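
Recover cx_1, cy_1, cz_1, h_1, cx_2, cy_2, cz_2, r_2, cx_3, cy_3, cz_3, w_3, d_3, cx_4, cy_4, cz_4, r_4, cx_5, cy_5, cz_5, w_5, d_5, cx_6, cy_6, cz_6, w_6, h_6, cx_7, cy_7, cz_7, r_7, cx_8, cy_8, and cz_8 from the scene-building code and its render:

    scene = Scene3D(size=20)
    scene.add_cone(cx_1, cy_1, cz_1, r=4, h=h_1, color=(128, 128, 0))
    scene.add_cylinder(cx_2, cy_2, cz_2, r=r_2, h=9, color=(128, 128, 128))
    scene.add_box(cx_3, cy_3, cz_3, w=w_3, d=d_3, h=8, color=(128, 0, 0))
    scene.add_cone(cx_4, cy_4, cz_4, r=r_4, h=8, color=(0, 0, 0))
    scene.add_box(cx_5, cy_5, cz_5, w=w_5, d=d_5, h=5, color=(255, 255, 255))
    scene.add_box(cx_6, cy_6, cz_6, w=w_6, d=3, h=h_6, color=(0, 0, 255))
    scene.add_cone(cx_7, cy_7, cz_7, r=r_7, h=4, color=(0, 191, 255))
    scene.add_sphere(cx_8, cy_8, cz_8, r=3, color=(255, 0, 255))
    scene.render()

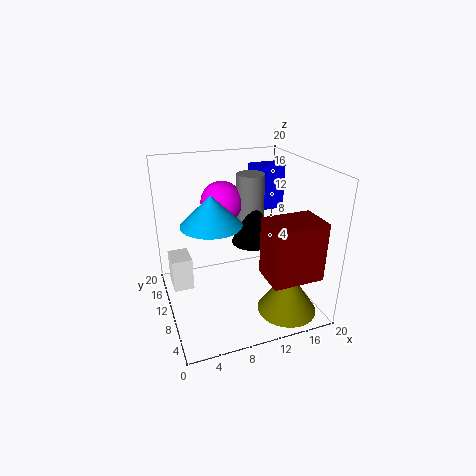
cx_1 = 15; cy_1 = 4; cz_1 = 1; h_1 = 6; cx_2 = 13; cy_2 = 13; cz_2 = 9; r_2 = 2; cx_3 = 12; cy_3 = 2; cz_3 = 6; w_3 = 7; d_3 = 5; cx_4 = 13; cy_4 = 12; cz_4 = 8; r_4 = 3; cx_5 = 1; cy_5 = 13; cz_5 = 1; w_5 = 3; d_5 = 4; cx_6 = 15; cy_6 = 16; cz_6 = 11; w_6 = 5; h_6 = 7; cx_7 = 6; cy_7 = 9; cz_7 = 13; r_7 = 4; cx_8 = 9; cy_8 = 14; cz_8 = 14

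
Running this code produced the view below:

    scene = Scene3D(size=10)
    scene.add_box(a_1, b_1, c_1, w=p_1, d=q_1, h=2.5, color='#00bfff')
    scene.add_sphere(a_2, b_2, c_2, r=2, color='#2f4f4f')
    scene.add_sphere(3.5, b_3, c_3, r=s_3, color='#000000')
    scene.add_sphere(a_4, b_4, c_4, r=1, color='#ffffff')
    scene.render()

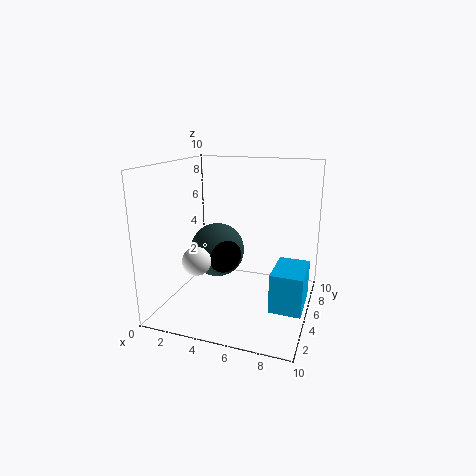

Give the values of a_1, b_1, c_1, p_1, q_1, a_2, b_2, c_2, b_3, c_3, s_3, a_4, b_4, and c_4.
a_1 = 8, b_1 = 2, c_1 = 1.5, p_1 = 2, q_1 = 3, a_2 = 3, b_2 = 6, c_2 = 3.5, b_3 = 5.5, c_3 = 3.5, s_3 = 1.5, a_4 = 2.5, b_4 = 3.5, c_4 = 3.5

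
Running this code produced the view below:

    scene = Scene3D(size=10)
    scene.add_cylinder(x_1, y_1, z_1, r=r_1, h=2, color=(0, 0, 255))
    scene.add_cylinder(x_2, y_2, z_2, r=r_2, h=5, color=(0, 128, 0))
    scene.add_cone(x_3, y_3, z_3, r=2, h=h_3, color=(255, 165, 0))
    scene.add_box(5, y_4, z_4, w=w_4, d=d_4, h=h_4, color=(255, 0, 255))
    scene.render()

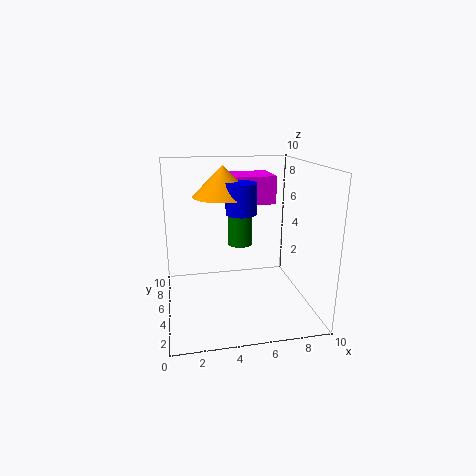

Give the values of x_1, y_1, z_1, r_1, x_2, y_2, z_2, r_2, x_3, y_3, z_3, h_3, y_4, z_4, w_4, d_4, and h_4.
x_1 = 5, y_1 = 4, z_1 = 7, r_1 = 1, x_2 = 6, y_2 = 9, z_2 = 3, r_2 = 1, x_3 = 4, y_3 = 5, z_3 = 8, h_3 = 2, y_4 = 6, z_4 = 7, w_4 = 3, d_4 = 3, h_4 = 2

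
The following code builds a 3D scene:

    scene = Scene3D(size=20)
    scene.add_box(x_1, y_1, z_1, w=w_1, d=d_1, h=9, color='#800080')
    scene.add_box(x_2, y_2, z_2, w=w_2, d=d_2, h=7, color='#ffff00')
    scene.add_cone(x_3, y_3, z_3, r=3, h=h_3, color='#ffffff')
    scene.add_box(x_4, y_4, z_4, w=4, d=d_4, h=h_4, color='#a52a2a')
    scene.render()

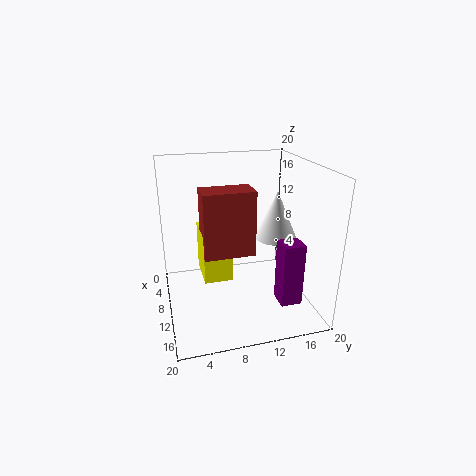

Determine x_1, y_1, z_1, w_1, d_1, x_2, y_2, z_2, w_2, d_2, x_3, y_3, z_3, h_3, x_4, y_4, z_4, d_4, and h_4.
x_1 = 12; y_1 = 15; z_1 = 1; w_1 = 3; d_1 = 3; x_2 = 5; y_2 = 5; z_2 = 4; w_2 = 6; d_2 = 4; x_3 = 9; y_3 = 16; z_3 = 9; h_3 = 7; x_4 = 8; y_4 = 5; z_4 = 8; d_4 = 7; h_4 = 9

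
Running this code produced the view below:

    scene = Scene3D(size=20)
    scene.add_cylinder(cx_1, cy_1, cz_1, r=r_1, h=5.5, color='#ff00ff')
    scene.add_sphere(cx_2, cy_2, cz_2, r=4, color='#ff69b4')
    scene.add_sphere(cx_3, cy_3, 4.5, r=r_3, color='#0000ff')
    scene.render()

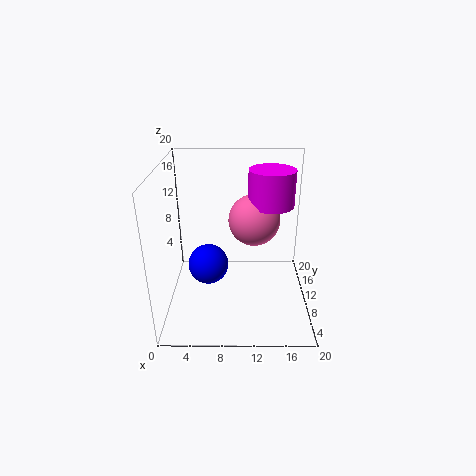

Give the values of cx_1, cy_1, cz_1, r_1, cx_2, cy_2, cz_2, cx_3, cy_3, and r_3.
cx_1 = 15, cy_1 = 16, cz_1 = 12.5, r_1 = 3.5, cx_2 = 12.5, cy_2 = 16, cz_2 = 10, cx_3 = 5.5, cy_3 = 12, r_3 = 3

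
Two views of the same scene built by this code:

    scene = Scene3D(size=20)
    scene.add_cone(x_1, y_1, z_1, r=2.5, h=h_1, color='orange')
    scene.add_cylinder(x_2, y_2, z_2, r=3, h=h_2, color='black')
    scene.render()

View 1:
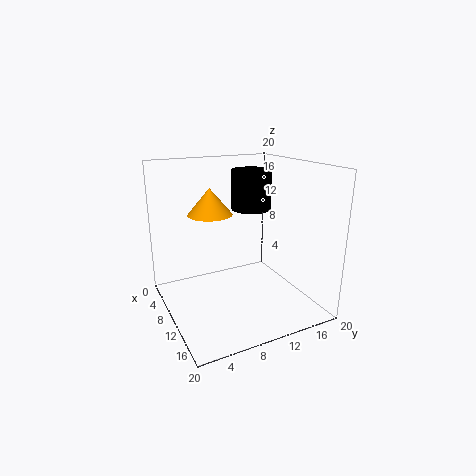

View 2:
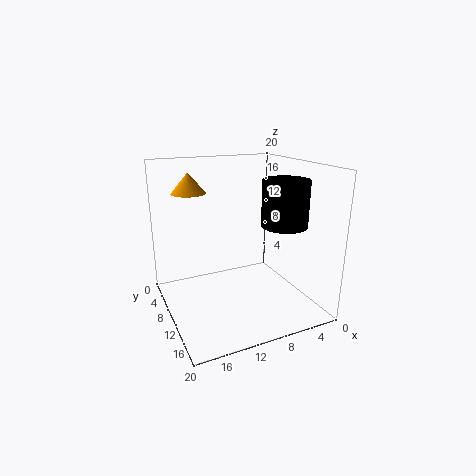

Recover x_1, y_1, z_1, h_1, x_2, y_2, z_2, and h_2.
x_1 = 15, y_1 = 4, z_1 = 15.5, h_1 = 3, x_2 = 5.5, y_2 = 14.5, z_2 = 12.5, h_2 = 6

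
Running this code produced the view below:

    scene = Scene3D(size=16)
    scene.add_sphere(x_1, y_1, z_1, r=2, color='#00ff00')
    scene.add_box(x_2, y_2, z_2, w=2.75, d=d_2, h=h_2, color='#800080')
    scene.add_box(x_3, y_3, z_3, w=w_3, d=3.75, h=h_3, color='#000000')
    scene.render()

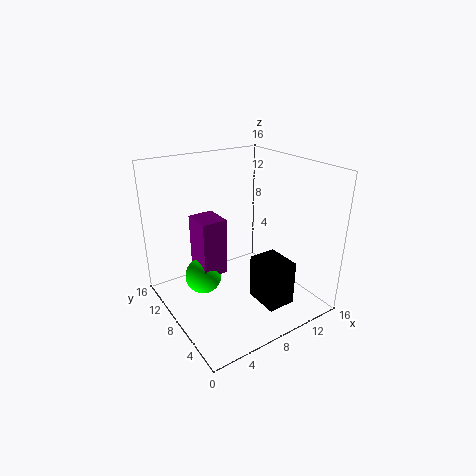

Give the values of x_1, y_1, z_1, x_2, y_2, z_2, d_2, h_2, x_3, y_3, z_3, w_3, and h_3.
x_1 = 4; y_1 = 9; z_1 = 4; x_2 = 3.5; y_2 = 7.5; z_2 = 4.5; d_2 = 3.25; h_2 = 6.25; x_3 = 7.75; y_3 = 1.5; z_3 = 2.25; w_3 = 3; h_3 = 4.75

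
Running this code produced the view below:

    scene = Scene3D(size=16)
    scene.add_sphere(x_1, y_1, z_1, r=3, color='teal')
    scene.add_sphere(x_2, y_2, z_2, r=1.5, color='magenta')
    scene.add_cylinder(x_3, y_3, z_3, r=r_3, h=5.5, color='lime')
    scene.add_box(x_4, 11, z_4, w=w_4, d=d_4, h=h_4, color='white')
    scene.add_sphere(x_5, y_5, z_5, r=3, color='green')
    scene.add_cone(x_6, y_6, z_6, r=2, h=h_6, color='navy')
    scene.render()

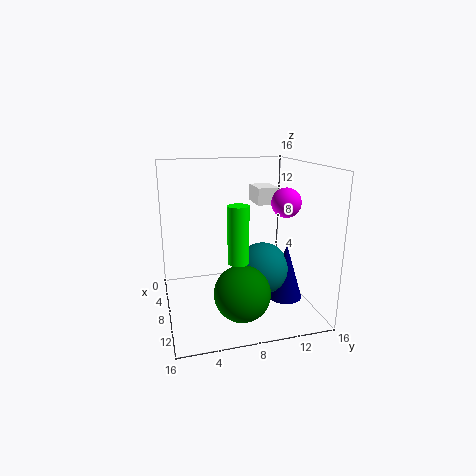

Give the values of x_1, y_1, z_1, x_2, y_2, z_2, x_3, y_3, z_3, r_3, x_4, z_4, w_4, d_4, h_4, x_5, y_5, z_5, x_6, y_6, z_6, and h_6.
x_1 = 8; y_1 = 11; z_1 = 4; x_2 = 11.5; y_2 = 12; z_2 = 12.5; x_3 = 13.5; y_3 = 6.5; z_3 = 7.5; r_3 = 1; x_4 = 2.5; z_4 = 11; w_4 = 3.5; d_4 = 2.5; h_4 = 2; x_5 = 11.5; y_5 = 7.5; z_5 = 3; x_6 = 9; y_6 = 13.5; z_6 = 0.5; h_6 = 6.5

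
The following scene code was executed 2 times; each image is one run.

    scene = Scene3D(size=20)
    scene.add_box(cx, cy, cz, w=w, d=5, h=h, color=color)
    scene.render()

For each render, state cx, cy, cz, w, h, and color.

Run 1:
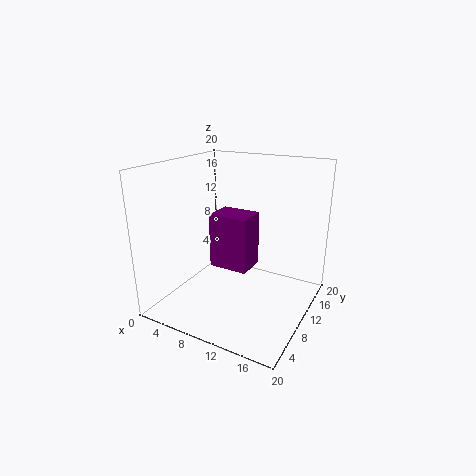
cx = 2.5, cy = 14, cz = 2, w = 6.5, h = 9, color = 'purple'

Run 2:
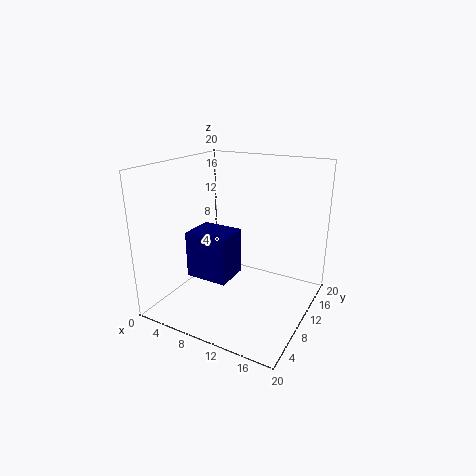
cx = 4, cy = 6, cz = 4.5, w = 6, h = 6.5, color = 'navy'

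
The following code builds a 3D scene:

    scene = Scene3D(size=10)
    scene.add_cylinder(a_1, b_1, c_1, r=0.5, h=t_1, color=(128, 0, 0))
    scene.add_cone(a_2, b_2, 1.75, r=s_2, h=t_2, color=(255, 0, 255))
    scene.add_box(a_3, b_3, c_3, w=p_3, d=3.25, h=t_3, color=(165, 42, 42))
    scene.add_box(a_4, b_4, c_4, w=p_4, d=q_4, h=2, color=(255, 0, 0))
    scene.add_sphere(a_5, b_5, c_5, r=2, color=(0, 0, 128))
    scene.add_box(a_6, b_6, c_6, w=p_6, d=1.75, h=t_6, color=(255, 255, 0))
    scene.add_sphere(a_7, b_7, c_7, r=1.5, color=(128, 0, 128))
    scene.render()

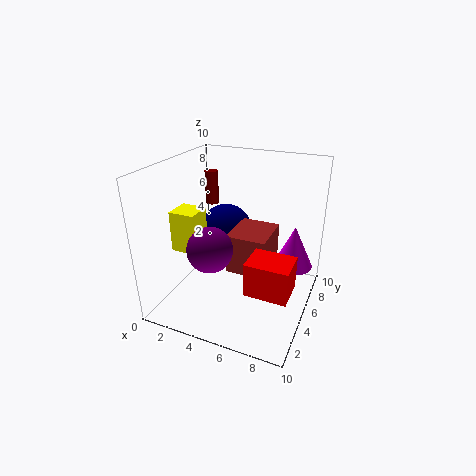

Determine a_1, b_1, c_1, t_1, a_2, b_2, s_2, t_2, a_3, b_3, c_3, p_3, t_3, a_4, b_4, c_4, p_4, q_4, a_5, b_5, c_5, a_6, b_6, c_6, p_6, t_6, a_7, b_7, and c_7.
a_1 = 1.75, b_1 = 7.5, c_1 = 6.25, t_1 = 2.5, a_2 = 8.25, b_2 = 8.25, s_2 = 1.5, t_2 = 3.25, a_3 = 4.5, b_3 = 4, c_3 = 2.75, p_3 = 2.75, t_3 = 2.75, a_4 = 7.25, b_4 = 0.5, c_4 = 4, p_4 = 2.5, q_4 = 2, a_5 = 3, b_5 = 7.25, c_5 = 4.25, a_6 = 1.25, b_6 = 2.5, c_6 = 4.5, p_6 = 1.75, t_6 = 2.75, a_7 = 4, b_7 = 2.75, c_7 = 5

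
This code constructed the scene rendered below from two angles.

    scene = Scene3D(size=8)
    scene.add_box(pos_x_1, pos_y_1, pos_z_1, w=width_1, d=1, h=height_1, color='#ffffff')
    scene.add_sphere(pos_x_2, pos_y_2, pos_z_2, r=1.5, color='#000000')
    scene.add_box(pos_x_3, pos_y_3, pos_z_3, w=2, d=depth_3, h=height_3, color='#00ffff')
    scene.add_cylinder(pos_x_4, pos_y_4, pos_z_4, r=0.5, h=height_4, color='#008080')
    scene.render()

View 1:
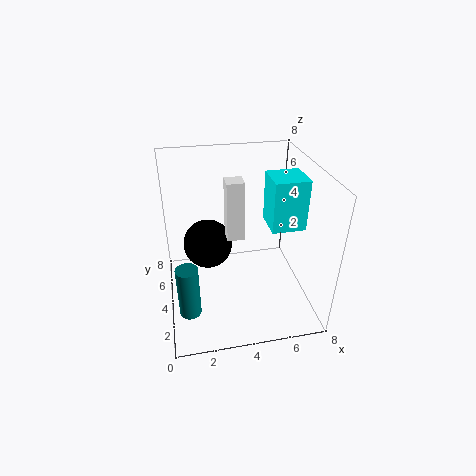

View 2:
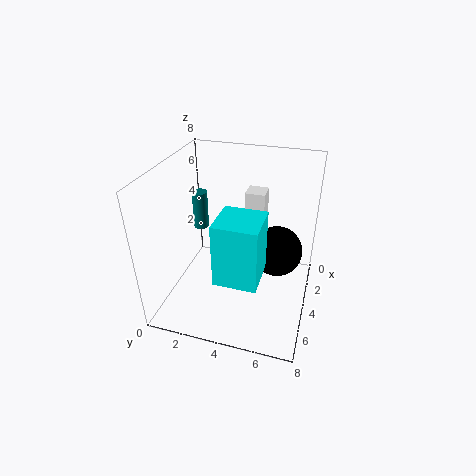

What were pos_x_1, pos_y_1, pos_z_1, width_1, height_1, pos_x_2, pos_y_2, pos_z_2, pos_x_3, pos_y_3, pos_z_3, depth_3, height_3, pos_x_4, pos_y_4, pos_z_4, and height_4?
pos_x_1 = 3.5
pos_y_1 = 4.5
pos_z_1 = 3.5
width_1 = 1
height_1 = 3.5
pos_x_2 = 2.5
pos_y_2 = 6
pos_z_2 = 2.5
pos_x_3 = 6
pos_y_3 = 4
pos_z_3 = 4
depth_3 = 2
height_3 = 3
pos_x_4 = 1
pos_y_4 = 0.5
pos_z_4 = 2.5
height_4 = 2.5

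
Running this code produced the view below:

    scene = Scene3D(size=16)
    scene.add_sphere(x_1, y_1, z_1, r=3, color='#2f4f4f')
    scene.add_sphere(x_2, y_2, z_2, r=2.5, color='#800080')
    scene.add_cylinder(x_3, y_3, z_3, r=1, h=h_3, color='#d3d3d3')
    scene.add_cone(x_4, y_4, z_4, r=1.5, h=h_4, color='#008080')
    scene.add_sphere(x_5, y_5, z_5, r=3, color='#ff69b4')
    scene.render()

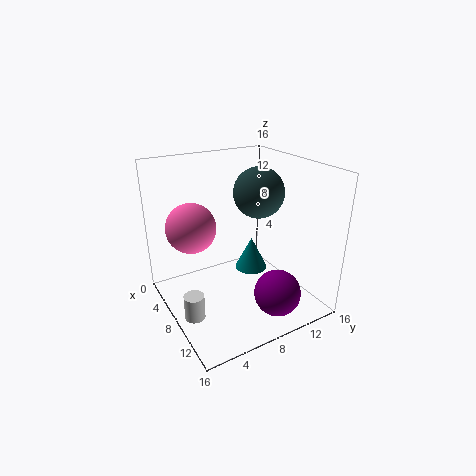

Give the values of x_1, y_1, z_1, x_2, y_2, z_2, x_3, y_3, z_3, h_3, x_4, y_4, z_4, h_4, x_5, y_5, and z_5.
x_1 = 6
y_1 = 12
z_1 = 12
x_2 = 13
y_2 = 10
z_2 = 3
x_3 = 11.5
y_3 = 1
z_3 = 2.5
h_3 = 2.5
x_4 = 13
y_4 = 6.5
z_4 = 7.5
h_4 = 3
x_5 = 3
y_5 = 4.5
z_5 = 8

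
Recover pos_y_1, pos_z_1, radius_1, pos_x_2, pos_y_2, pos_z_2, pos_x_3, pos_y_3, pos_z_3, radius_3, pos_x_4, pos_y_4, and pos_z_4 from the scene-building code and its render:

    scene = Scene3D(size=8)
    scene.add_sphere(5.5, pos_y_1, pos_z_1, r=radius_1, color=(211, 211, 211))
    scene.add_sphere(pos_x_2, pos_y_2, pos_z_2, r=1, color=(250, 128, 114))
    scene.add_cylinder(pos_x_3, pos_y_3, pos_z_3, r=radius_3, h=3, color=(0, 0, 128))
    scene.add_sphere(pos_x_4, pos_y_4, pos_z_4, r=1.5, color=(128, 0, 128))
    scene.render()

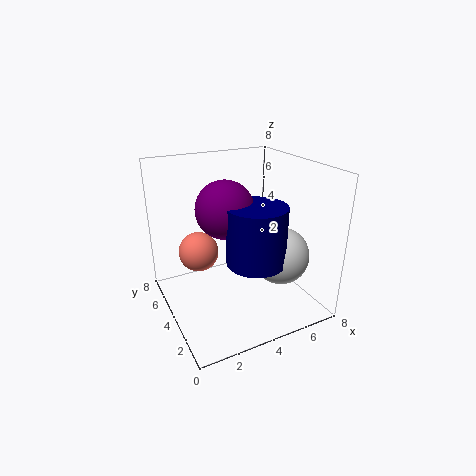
pos_y_1 = 2, pos_z_1 = 3.5, radius_1 = 1.5, pos_x_2 = 1.5, pos_y_2 = 3.5, pos_z_2 = 4, pos_x_3 = 4, pos_y_3 = 2, pos_z_3 = 3.5, radius_3 = 1.5, pos_x_4 = 3, pos_y_4 = 3.5, pos_z_4 = 6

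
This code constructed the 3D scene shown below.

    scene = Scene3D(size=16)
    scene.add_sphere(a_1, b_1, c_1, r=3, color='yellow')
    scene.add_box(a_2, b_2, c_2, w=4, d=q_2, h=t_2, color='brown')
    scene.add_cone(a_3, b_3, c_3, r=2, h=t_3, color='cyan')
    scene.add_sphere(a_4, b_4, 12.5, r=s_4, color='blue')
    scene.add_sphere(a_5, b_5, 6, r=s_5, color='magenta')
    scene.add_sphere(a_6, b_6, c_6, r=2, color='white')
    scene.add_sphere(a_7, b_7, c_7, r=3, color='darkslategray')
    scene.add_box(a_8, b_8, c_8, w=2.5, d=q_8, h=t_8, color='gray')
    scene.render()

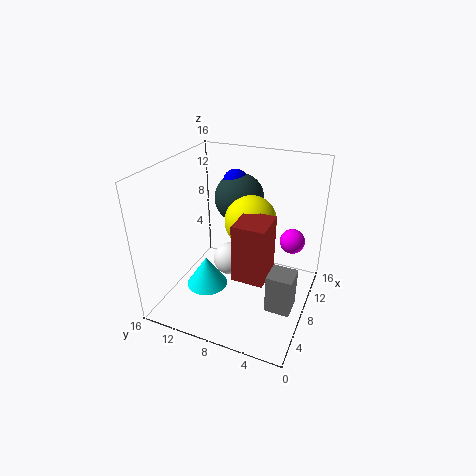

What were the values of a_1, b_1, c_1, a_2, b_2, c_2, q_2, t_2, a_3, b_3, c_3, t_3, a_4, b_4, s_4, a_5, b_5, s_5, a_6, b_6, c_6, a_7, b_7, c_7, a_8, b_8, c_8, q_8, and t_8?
a_1 = 10.5; b_1 = 7.5; c_1 = 9; a_2 = 5; b_2 = 4; c_2 = 4.5; q_2 = 3.5; t_2 = 6.5; a_3 = 2.5; b_3 = 9; c_3 = 5.5; t_3 = 3; a_4 = 13; b_4 = 10.5; s_4 = 1.5; a_5 = 13; b_5 = 3; s_5 = 1.5; a_6 = 10; b_6 = 10; c_6 = 3.5; a_7 = 13; b_7 = 10; c_7 = 10.5; a_8 = 3; b_8 = 0.5; c_8 = 3.5; q_8 = 2.5; t_8 = 4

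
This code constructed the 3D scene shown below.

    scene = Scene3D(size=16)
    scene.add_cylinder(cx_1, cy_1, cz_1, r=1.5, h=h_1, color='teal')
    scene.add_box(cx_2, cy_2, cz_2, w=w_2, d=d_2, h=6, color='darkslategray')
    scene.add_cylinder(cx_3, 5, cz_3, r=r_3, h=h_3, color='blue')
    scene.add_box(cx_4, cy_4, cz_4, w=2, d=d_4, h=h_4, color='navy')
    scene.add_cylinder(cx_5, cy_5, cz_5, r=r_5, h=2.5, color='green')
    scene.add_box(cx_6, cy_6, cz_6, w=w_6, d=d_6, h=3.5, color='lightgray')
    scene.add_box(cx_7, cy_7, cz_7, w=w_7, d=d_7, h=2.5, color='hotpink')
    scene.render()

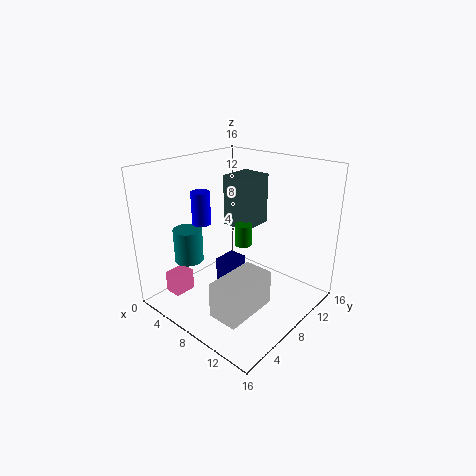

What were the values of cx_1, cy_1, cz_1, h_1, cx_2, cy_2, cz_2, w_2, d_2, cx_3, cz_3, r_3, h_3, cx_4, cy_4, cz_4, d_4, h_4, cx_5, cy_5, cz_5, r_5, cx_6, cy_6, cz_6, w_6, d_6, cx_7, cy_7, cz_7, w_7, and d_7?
cx_1 = 5.5, cy_1 = 3, cz_1 = 6.5, h_1 = 3.5, cx_2 = 4, cy_2 = 10, cz_2 = 8, w_2 = 3.5, d_2 = 4, cx_3 = 5.5, cz_3 = 10, r_3 = 1, h_3 = 3.5, cx_4 = 7.5, cy_4 = 5, cz_4 = 1, d_4 = 2.5, h_4 = 5.5, cx_5 = 7.5, cy_5 = 9.5, cz_5 = 6.5, r_5 = 1, cx_6 = 11, cy_6 = 0.5, cz_6 = 3.5, w_6 = 3, d_6 = 5.5, cx_7 = 1.5, cy_7 = 2.5, cz_7 = 1, w_7 = 2, d_7 = 2.5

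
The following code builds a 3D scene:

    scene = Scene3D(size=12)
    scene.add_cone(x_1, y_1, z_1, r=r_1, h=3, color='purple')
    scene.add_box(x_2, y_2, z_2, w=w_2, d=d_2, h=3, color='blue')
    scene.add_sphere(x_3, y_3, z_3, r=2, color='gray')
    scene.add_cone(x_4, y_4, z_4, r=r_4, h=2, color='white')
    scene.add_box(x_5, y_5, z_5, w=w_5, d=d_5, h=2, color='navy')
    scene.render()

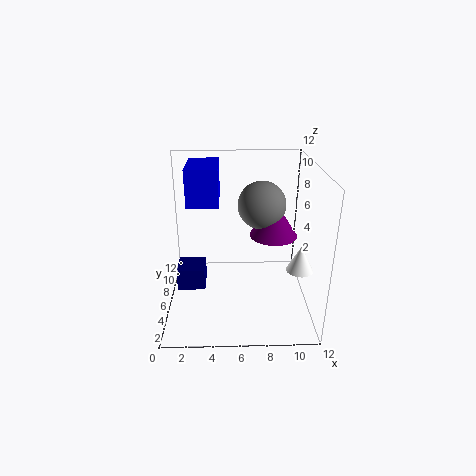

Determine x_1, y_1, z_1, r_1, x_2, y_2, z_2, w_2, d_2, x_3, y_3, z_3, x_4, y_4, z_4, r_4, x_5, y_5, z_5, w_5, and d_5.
x_1 = 9; y_1 = 6.5; z_1 = 6; r_1 = 2; x_2 = 2; y_2 = 5; z_2 = 9; w_2 = 2.5; d_2 = 4; x_3 = 8; y_3 = 7; z_3 = 8.5; x_4 = 10.5; y_4 = 2.5; z_4 = 5; r_4 = 1; x_5 = 0.5; y_5 = 6.5; z_5 = 0.5; w_5 = 2.5; d_5 = 2.5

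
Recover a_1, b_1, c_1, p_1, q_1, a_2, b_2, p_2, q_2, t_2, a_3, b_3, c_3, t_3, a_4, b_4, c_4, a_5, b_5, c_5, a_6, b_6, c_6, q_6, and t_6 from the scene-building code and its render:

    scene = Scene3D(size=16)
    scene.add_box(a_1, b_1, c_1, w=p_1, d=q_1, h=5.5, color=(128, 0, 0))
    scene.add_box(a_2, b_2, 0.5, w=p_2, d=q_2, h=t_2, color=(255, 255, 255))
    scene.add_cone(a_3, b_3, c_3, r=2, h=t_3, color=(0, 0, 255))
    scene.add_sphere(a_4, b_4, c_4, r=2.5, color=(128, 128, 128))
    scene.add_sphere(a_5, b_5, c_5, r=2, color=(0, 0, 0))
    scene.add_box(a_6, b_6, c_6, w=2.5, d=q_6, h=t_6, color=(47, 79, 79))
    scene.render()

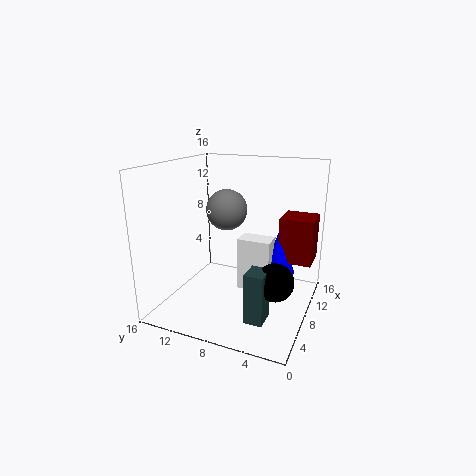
a_1 = 12
b_1 = 0.5
c_1 = 4
p_1 = 4
q_1 = 4
a_2 = 10
b_2 = 5
p_2 = 2.5
q_2 = 4
t_2 = 6.5
a_3 = 12.5
b_3 = 4.5
c_3 = 2.5
t_3 = 5.5
a_4 = 11.5
b_4 = 11
c_4 = 10
a_5 = 6
b_5 = 3
c_5 = 4.5
a_6 = 3.5
b_6 = 3.5
c_6 = 0.5
q_6 = 2
t_6 = 5.5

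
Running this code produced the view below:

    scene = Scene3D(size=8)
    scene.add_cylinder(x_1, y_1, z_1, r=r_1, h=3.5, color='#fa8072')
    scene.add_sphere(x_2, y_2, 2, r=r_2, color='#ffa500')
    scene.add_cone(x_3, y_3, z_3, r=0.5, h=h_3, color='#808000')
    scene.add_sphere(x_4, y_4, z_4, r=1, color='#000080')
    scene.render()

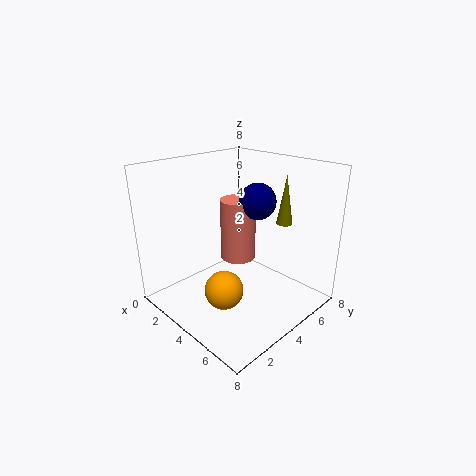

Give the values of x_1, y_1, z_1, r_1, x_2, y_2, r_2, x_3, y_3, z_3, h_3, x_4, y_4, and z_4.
x_1 = 3.5
y_1 = 4.5
z_1 = 2.5
r_1 = 1
x_2 = 5
y_2 = 2
r_2 = 1
x_3 = 4.5
y_3 = 7.5
z_3 = 4
h_3 = 3
x_4 = 4.5
y_4 = 5
z_4 = 6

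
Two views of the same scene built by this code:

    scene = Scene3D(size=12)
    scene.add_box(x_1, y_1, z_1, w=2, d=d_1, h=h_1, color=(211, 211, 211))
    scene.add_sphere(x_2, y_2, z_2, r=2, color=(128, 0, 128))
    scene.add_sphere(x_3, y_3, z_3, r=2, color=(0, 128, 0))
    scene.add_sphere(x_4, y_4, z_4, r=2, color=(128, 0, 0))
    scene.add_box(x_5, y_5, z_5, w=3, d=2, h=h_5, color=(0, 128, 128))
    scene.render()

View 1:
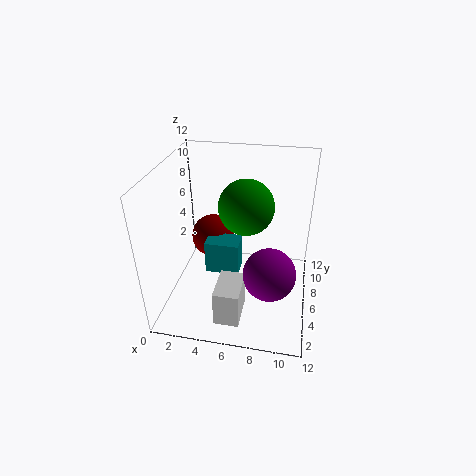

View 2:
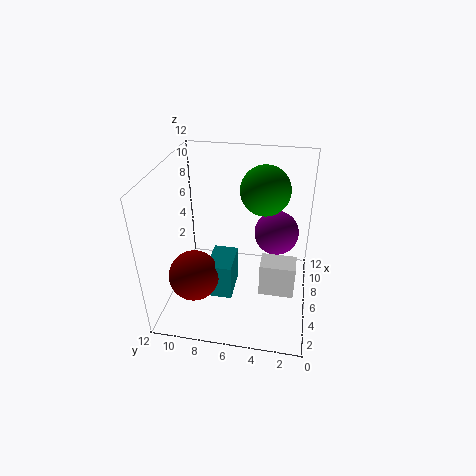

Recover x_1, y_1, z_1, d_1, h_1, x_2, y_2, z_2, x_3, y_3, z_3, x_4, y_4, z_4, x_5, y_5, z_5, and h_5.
x_1 = 5; y_1 = 1; z_1 = 1; d_1 = 3; h_1 = 3; x_2 = 9; y_2 = 3; z_2 = 5; x_3 = 7; y_3 = 4; z_3 = 10; x_4 = 3; y_4 = 9; z_4 = 4; x_5 = 3; y_5 = 6; z_5 = 2; h_5 = 3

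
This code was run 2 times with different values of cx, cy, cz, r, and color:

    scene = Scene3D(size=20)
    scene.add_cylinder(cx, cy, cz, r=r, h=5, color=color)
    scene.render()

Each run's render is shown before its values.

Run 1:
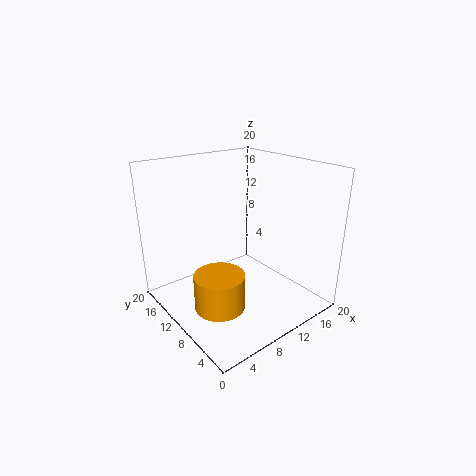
cx = 6; cy = 9; cz = 1; r = 3.5; color = 'orange'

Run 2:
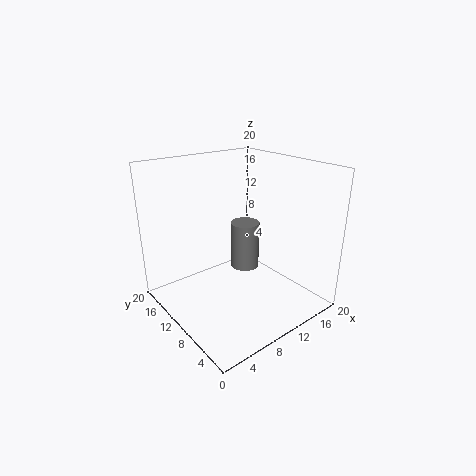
cx = 5; cy = 2.5; cz = 11; r = 1.5; color = 'gray'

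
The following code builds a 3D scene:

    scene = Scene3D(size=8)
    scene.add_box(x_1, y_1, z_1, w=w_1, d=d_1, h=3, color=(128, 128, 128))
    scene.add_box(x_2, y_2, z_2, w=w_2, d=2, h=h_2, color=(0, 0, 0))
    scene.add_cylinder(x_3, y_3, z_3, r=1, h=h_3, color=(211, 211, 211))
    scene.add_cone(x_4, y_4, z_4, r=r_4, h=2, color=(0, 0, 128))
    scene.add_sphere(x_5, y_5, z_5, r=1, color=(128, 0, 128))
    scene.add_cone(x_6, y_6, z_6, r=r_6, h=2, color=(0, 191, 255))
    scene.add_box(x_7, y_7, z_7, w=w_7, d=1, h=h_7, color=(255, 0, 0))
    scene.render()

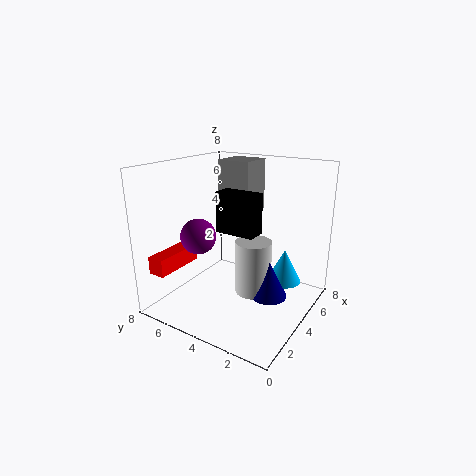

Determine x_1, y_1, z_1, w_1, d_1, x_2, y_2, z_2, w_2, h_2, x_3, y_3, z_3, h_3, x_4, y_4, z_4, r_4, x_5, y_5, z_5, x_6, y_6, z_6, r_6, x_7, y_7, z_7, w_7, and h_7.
x_1 = 5
y_1 = 4
z_1 = 5
w_1 = 2
d_1 = 2
x_2 = 2
y_2 = 2
z_2 = 5
w_2 = 1
h_2 = 2
x_3 = 4
y_3 = 3
z_3 = 1
h_3 = 3
x_4 = 4
y_4 = 2
z_4 = 1
r_4 = 1
x_5 = 3
y_5 = 6
z_5 = 4
x_6 = 6
y_6 = 2
z_6 = 1
r_6 = 1
x_7 = 1
y_7 = 7
z_7 = 2
w_7 = 3
h_7 = 1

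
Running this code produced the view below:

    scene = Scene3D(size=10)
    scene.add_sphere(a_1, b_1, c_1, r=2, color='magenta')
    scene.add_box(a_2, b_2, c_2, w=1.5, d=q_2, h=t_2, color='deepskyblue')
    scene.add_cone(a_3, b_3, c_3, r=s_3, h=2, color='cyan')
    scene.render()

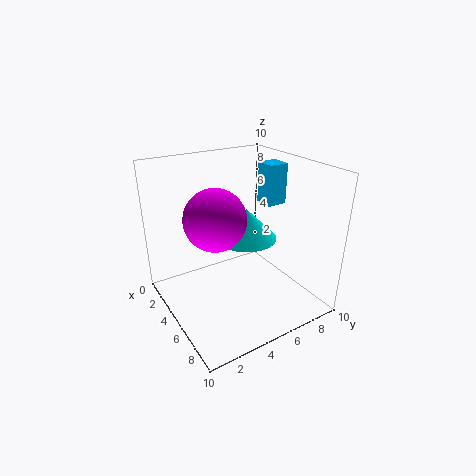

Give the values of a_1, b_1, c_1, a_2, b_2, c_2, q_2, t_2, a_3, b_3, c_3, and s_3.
a_1 = 5.5
b_1 = 3
c_1 = 7
a_2 = 3
b_2 = 8
c_2 = 6.5
q_2 = 1.5
t_2 = 3
a_3 = 6
b_3 = 5
c_3 = 5.5
s_3 = 2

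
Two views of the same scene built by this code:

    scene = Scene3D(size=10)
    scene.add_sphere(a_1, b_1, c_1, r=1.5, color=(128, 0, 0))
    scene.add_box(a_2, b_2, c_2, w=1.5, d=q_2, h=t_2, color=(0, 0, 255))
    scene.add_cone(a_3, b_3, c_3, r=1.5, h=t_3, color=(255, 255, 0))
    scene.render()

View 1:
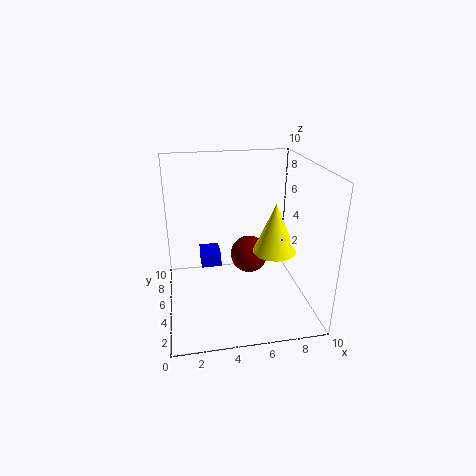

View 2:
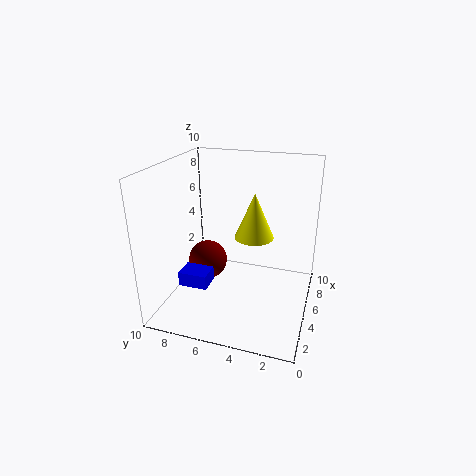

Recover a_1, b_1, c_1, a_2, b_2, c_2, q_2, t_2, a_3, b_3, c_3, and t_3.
a_1 = 6.5; b_1 = 8; c_1 = 2; a_2 = 2.5; b_2 = 6.5; c_2 = 2; q_2 = 2; t_2 = 1; a_3 = 7.5; b_3 = 4.5; c_3 = 4; t_3 = 3.5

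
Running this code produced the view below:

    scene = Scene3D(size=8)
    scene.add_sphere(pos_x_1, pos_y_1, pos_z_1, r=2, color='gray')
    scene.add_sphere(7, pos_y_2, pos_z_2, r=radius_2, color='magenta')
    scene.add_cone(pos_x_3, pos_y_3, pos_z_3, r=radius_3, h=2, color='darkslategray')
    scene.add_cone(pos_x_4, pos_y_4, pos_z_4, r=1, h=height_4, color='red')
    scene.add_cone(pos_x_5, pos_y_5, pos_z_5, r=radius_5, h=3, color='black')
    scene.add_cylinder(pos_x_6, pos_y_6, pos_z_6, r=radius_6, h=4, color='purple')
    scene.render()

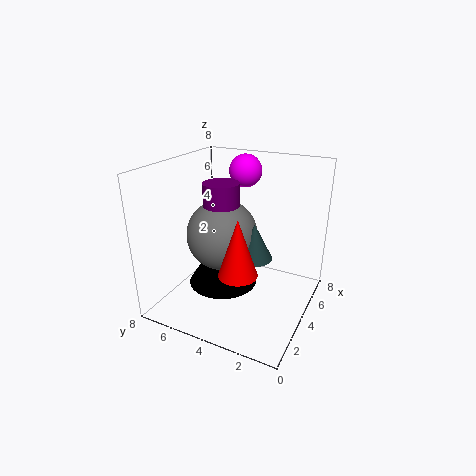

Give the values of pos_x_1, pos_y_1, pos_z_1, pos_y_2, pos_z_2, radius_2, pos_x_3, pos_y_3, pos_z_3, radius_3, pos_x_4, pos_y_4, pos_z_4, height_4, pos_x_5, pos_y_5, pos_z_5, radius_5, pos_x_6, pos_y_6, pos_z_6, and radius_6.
pos_x_1 = 4, pos_y_1 = 5, pos_z_1 = 4, pos_y_2 = 5, pos_z_2 = 7, radius_2 = 1, pos_x_3 = 4, pos_y_3 = 3, pos_z_3 = 3, radius_3 = 1, pos_x_4 = 2, pos_y_4 = 3, pos_z_4 = 3, height_4 = 3, pos_x_5 = 4, pos_y_5 = 5, pos_z_5 = 1, radius_5 = 2, pos_x_6 = 4, pos_y_6 = 5, pos_z_6 = 3, radius_6 = 1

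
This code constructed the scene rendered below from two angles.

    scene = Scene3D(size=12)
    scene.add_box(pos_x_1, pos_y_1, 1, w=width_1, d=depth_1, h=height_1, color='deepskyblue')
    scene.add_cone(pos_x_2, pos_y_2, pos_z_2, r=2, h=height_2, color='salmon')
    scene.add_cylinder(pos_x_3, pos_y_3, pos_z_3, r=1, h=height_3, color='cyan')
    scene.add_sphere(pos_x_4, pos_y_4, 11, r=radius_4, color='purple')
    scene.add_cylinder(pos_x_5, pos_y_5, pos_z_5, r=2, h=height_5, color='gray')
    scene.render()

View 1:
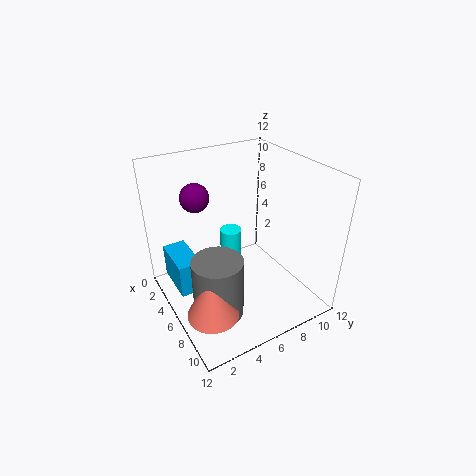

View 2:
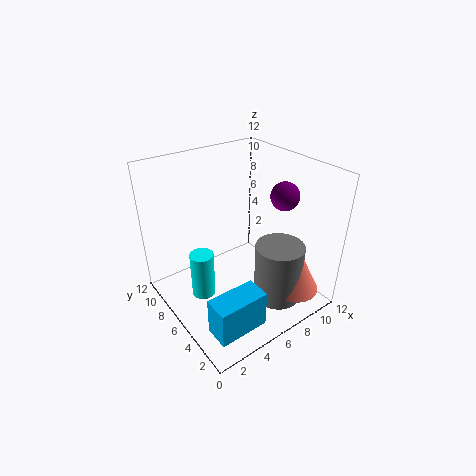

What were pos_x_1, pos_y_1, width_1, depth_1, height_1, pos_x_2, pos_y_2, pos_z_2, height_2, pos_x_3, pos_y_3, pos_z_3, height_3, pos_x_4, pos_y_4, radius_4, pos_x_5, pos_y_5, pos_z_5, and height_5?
pos_x_1 = 1; pos_y_1 = 1; width_1 = 4; depth_1 = 2; height_1 = 3; pos_x_2 = 9; pos_y_2 = 2; pos_z_2 = 2; height_2 = 4; pos_x_3 = 3; pos_y_3 = 7; pos_z_3 = 1; height_3 = 4; pos_x_4 = 7; pos_y_4 = 2; radius_4 = 1; pos_x_5 = 8; pos_y_5 = 3; pos_z_5 = 1; height_5 = 5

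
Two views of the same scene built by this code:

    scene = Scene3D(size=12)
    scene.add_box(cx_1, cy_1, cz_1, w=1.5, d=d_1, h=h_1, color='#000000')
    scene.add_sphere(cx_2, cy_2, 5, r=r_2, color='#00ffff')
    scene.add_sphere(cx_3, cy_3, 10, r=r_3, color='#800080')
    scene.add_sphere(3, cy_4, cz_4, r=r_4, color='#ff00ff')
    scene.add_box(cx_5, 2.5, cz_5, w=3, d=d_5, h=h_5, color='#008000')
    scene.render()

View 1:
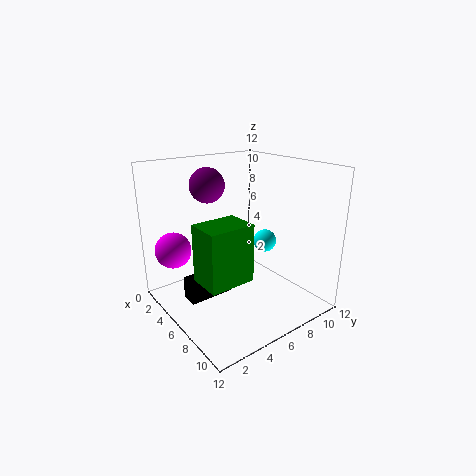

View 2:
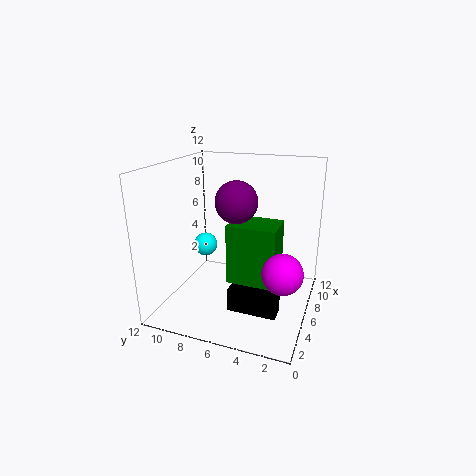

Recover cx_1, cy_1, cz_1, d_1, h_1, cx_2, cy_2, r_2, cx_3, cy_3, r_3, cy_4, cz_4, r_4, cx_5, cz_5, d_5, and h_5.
cx_1 = 3.5
cy_1 = 2
cz_1 = 0.5
d_1 = 4
h_1 = 2
cx_2 = 6
cy_2 = 9
r_2 = 1
cx_3 = 3
cy_3 = 5
r_3 = 1.5
cy_4 = 1.5
cz_4 = 5
r_4 = 1.5
cx_5 = 4.5
cz_5 = 2.5
d_5 = 4
h_5 = 5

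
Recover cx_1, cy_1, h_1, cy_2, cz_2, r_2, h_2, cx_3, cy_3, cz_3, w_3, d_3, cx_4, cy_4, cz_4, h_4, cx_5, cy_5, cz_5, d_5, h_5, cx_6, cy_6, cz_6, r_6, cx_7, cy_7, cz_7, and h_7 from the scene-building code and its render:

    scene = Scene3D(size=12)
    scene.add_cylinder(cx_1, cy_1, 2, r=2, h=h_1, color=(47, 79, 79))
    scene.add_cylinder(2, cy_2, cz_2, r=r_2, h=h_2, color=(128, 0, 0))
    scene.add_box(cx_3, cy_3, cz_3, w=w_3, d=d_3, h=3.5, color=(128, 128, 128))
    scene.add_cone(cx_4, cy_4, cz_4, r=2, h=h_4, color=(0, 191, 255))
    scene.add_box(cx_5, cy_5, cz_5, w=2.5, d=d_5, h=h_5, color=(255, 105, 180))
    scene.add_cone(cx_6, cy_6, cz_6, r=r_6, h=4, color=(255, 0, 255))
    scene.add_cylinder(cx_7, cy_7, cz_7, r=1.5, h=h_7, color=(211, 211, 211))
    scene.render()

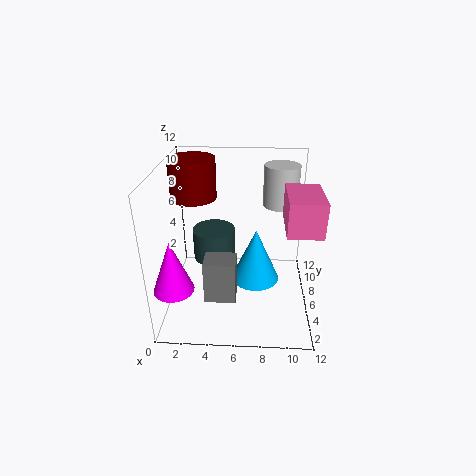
cx_1 = 3.5; cy_1 = 9.5; h_1 = 3; cy_2 = 8.5; cz_2 = 8.5; r_2 = 2; h_2 = 3.5; cx_3 = 3.5; cy_3 = 2.5; cz_3 = 2; w_3 = 2.5; d_3 = 2; cx_4 = 7.5; cy_4 = 5.5; cz_4 = 2.5; h_4 = 4.5; cx_5 = 9.5; cy_5 = 1.5; cz_5 = 8.5; d_5 = 4; h_5 = 2.5; cx_6 = 1.5; cy_6 = 1.5; cz_6 = 4; r_6 = 1.5; cx_7 = 9.5; cy_7 = 8.5; cz_7 = 8; h_7 = 3.5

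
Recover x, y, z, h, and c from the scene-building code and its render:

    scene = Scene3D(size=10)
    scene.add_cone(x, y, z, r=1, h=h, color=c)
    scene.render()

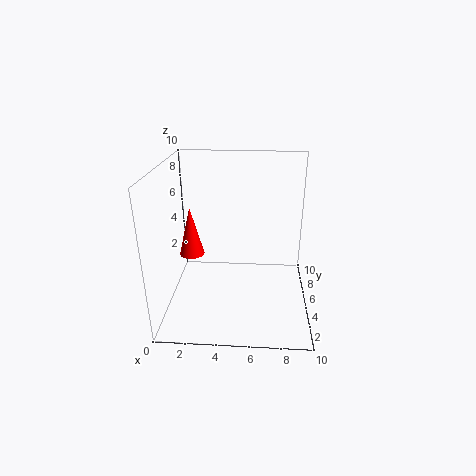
x = 1, y = 8, z = 2, h = 4, c = 'red'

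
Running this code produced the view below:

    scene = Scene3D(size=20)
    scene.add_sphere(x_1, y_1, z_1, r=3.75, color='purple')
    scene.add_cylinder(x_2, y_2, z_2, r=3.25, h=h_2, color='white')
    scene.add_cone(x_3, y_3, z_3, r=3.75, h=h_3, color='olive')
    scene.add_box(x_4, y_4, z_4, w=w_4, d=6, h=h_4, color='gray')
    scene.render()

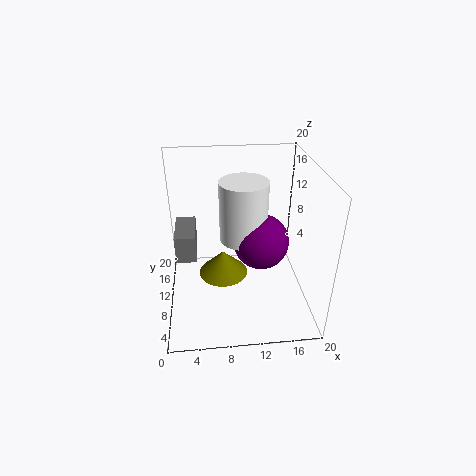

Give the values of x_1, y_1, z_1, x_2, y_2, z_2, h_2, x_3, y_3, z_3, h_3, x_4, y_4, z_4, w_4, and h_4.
x_1 = 13, y_1 = 8.75, z_1 = 10, x_2 = 10.75, y_2 = 10, z_2 = 10, h_2 = 8.25, x_3 = 8, y_3 = 12.75, z_3 = 2.25, h_3 = 3.75, x_4 = 1.5, y_4 = 7.75, z_4 = 8, w_4 = 2.75, h_4 = 3.75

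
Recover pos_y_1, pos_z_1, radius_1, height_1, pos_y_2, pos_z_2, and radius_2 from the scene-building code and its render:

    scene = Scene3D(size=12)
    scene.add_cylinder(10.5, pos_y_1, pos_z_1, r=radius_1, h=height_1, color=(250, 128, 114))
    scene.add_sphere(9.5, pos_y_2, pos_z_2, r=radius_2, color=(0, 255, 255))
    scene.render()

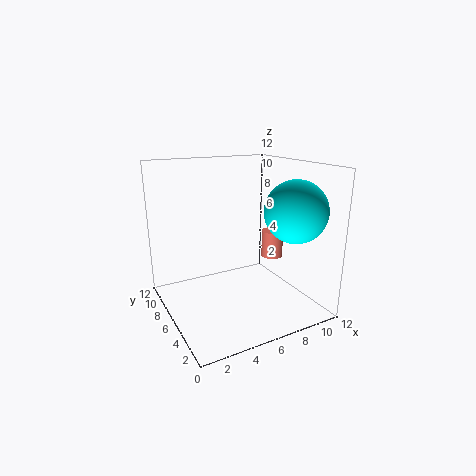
pos_y_1 = 7.5; pos_z_1 = 3; radius_1 = 1; height_1 = 2.5; pos_y_2 = 3; pos_z_2 = 8.5; radius_2 = 2.5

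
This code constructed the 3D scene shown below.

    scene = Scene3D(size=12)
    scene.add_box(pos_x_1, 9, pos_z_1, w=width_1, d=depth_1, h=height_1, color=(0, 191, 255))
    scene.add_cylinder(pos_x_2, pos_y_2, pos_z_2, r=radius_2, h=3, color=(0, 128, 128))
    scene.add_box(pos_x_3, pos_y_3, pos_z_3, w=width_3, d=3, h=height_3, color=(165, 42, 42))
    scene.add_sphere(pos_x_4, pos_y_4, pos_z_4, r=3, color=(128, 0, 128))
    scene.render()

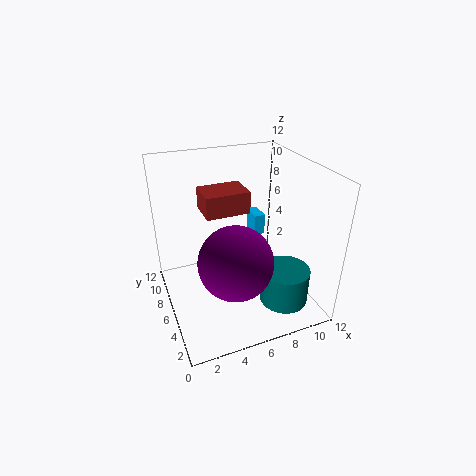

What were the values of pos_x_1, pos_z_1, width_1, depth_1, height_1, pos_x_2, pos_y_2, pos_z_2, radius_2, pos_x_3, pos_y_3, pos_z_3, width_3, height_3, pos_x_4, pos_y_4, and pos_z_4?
pos_x_1 = 9; pos_z_1 = 4; width_1 = 1; depth_1 = 2; height_1 = 2; pos_x_2 = 9; pos_y_2 = 3; pos_z_2 = 1; radius_2 = 2; pos_x_3 = 4; pos_y_3 = 8; pos_z_3 = 7; width_3 = 4; height_3 = 2; pos_x_4 = 5; pos_y_4 = 4; pos_z_4 = 5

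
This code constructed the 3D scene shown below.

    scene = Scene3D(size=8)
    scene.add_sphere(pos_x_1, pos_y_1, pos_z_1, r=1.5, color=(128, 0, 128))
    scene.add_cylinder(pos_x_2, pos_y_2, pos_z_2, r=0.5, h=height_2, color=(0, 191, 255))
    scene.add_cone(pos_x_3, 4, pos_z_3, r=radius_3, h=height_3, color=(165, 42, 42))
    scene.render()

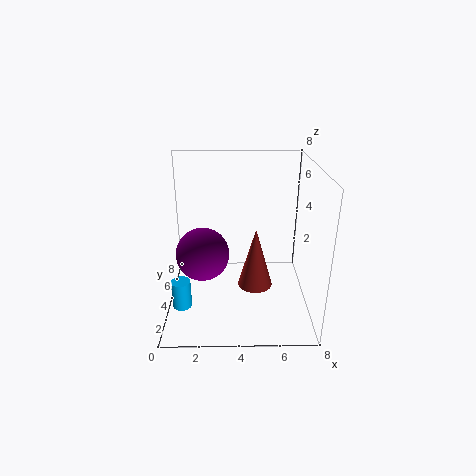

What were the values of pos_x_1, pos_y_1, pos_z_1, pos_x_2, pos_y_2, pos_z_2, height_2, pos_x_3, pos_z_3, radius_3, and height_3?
pos_x_1 = 2, pos_y_1 = 4, pos_z_1 = 3, pos_x_2 = 1, pos_y_2 = 2, pos_z_2 = 1, height_2 = 1.5, pos_x_3 = 5, pos_z_3 = 1, radius_3 = 1, height_3 = 3.5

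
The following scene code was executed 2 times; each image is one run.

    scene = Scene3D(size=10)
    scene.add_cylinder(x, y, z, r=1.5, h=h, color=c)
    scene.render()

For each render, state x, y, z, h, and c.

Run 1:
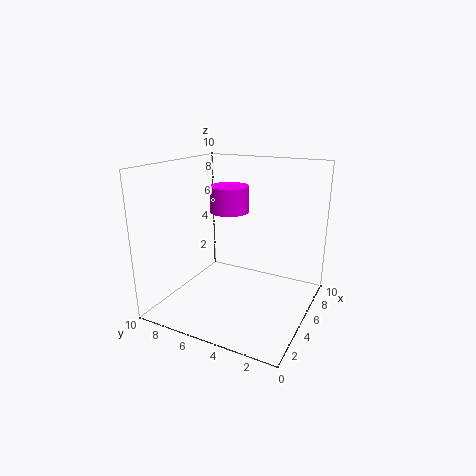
x = 7.5
y = 7
z = 6
h = 2
c = 'magenta'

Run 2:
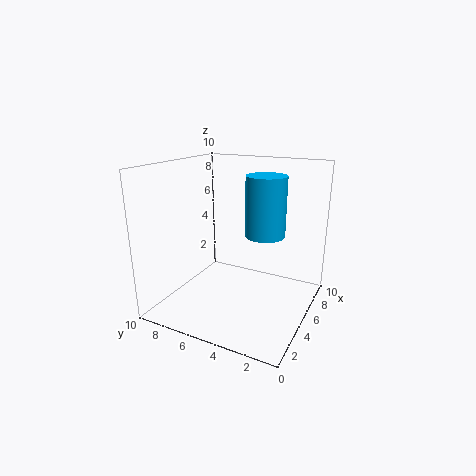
x = 7.5
y = 4
z = 4.5
h = 4.5
c = 'deepskyblue'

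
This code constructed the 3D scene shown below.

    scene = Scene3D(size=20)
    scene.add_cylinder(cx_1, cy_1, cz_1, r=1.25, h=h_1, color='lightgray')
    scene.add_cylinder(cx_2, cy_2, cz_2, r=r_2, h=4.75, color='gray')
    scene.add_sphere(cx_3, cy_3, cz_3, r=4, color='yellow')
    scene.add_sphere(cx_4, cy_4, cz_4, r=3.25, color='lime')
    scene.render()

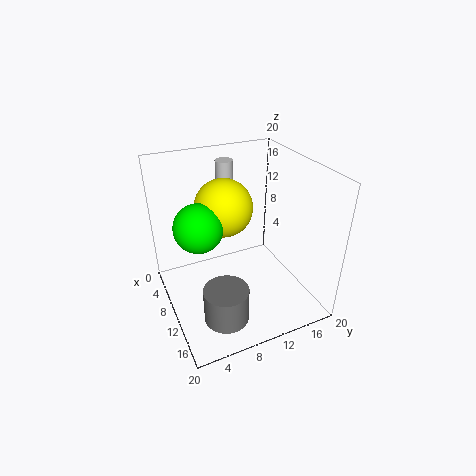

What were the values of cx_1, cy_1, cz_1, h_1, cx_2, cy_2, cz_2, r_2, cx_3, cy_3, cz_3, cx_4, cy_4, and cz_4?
cx_1 = 4.25; cy_1 = 10.5; cz_1 = 9.75; h_1 = 9.5; cx_2 = 15; cy_2 = 6; cz_2 = 1.25; r_2 = 3; cx_3 = 8; cy_3 = 8.75; cz_3 = 14; cx_4 = 9.75; cy_4 = 4.5; cz_4 = 12.75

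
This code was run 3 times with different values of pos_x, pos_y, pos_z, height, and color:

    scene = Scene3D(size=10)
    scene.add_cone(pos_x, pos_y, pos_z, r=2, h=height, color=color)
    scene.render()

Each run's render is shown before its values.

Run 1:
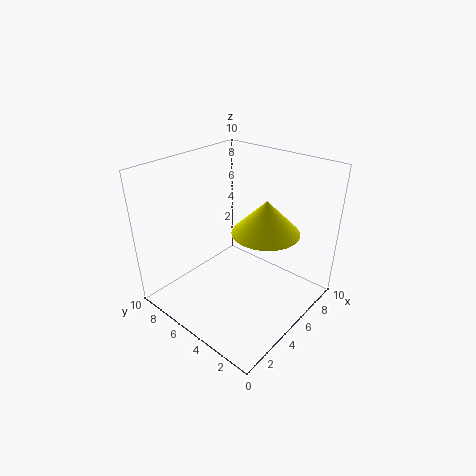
pos_x = 4; pos_y = 2; pos_z = 7; height = 2; color = 'yellow'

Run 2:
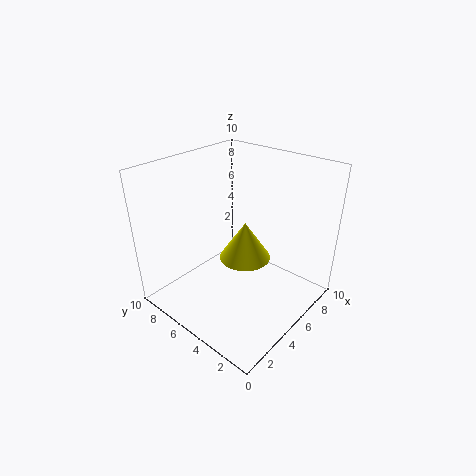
pos_x = 7; pos_y = 6; pos_z = 2; height = 3; color = 'yellow'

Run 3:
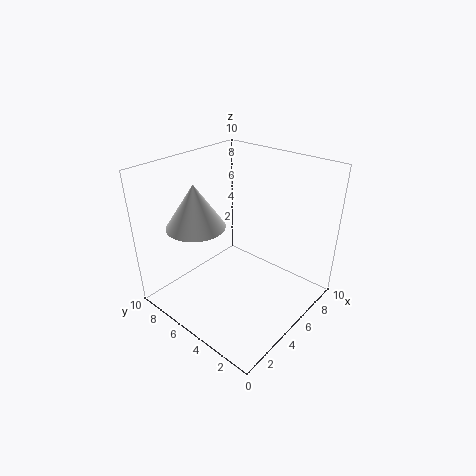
pos_x = 3; pos_y = 7; pos_z = 6; height = 3; color = 'white'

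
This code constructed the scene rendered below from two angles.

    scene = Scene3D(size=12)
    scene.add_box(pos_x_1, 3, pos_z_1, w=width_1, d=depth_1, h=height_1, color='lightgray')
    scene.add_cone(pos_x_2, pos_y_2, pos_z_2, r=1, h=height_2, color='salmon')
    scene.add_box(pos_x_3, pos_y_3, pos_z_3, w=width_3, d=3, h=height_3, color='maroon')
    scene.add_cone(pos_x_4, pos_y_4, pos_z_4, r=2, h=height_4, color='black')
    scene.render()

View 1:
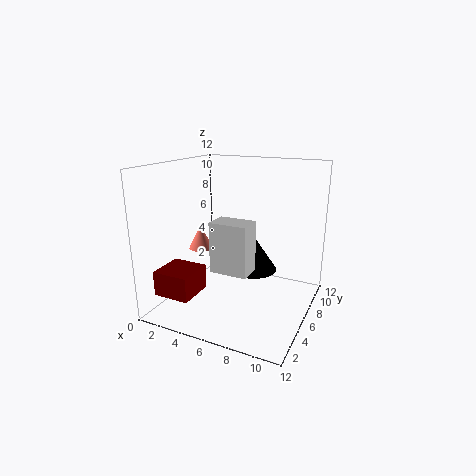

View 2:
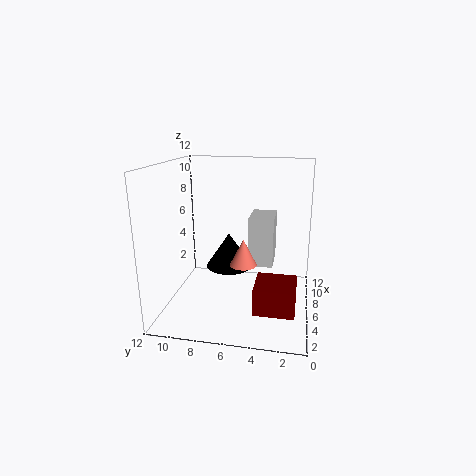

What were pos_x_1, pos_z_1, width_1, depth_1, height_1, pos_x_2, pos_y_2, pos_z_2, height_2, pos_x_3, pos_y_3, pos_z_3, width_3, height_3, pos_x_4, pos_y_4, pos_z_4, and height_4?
pos_x_1 = 5, pos_z_1 = 4, width_1 = 3, depth_1 = 2, height_1 = 4, pos_x_2 = 3, pos_y_2 = 5, pos_z_2 = 5, height_2 = 2, pos_x_3 = 1, pos_y_3 = 1, pos_z_3 = 2, width_3 = 3, height_3 = 2, pos_x_4 = 7, pos_y_4 = 7, pos_z_4 = 3, height_4 = 3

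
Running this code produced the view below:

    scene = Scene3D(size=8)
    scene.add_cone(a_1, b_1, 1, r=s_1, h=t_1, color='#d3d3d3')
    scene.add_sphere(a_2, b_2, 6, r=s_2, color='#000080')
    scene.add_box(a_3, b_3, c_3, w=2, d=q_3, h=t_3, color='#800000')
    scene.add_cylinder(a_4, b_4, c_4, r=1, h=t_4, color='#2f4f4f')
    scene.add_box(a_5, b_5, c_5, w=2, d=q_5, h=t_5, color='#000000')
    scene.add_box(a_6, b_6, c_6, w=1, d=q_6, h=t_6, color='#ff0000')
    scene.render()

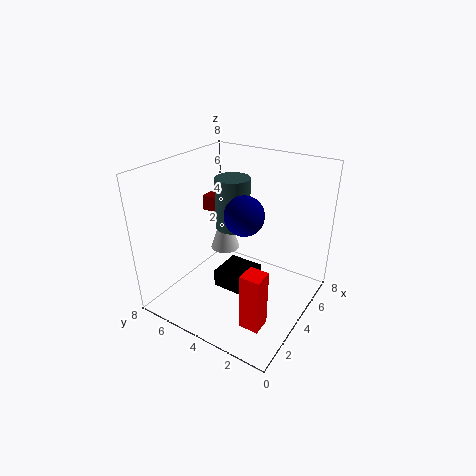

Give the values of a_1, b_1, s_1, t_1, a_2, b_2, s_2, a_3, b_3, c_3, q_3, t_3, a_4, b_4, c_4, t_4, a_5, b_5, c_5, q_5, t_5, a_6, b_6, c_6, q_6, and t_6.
a_1 = 7
b_1 = 7
s_1 = 1
t_1 = 3
a_2 = 3
b_2 = 3
s_2 = 1
a_3 = 6
b_3 = 7
c_3 = 4
q_3 = 1
t_3 = 1
a_4 = 5
b_4 = 5
c_4 = 4
t_4 = 3
a_5 = 3
b_5 = 3
c_5 = 1
q_5 = 2
t_5 = 1
a_6 = 1
b_6 = 1
c_6 = 1
q_6 = 1
t_6 = 3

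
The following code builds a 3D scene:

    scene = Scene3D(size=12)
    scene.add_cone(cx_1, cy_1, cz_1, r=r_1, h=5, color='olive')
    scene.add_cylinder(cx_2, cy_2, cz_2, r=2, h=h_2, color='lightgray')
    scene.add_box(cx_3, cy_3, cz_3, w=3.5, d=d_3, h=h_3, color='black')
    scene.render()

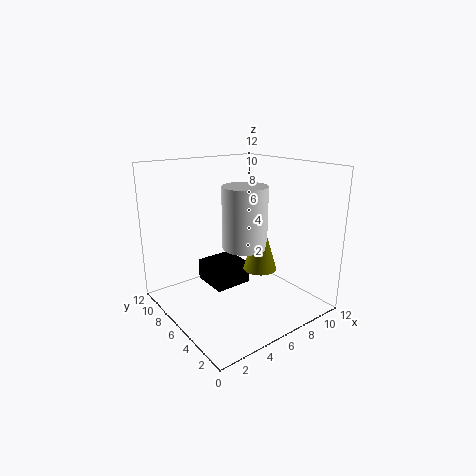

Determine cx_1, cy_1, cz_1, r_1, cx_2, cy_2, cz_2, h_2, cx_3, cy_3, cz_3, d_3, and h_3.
cx_1 = 8.5, cy_1 = 6, cz_1 = 2.5, r_1 = 1.5, cx_2 = 7.5, cy_2 = 7, cz_2 = 4.5, h_2 = 5.5, cx_3 = 5, cy_3 = 7.5, cz_3 = 0.5, d_3 = 3.5, h_3 = 2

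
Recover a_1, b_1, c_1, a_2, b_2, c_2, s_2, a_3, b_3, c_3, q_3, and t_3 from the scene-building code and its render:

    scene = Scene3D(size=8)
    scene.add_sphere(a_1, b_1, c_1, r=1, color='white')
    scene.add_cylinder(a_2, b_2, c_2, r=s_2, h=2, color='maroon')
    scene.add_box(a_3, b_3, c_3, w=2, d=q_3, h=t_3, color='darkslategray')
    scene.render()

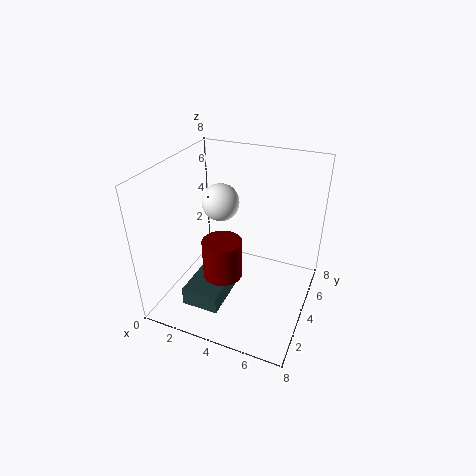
a_1 = 3, b_1 = 4, c_1 = 6, a_2 = 4, b_2 = 2, c_2 = 3, s_2 = 1, a_3 = 2, b_3 = 1, c_3 = 1, q_3 = 3, t_3 = 1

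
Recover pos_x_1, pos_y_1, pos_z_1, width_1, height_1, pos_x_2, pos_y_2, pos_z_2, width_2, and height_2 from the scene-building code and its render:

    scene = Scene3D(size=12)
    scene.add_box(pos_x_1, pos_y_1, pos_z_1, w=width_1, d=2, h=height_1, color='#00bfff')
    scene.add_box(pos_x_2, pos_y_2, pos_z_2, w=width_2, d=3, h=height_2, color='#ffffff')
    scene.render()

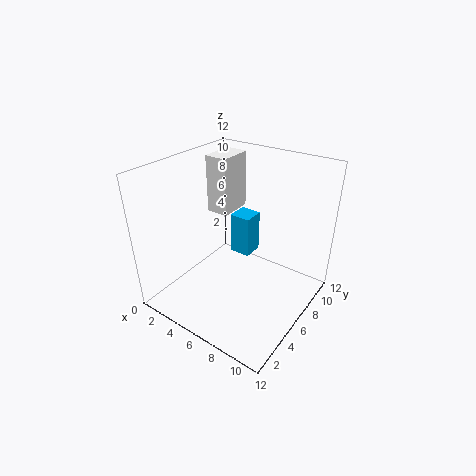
pos_x_1 = 3
pos_y_1 = 9
pos_z_1 = 2
width_1 = 2
height_1 = 4
pos_x_2 = 2
pos_y_2 = 7
pos_z_2 = 7
width_2 = 2
height_2 = 5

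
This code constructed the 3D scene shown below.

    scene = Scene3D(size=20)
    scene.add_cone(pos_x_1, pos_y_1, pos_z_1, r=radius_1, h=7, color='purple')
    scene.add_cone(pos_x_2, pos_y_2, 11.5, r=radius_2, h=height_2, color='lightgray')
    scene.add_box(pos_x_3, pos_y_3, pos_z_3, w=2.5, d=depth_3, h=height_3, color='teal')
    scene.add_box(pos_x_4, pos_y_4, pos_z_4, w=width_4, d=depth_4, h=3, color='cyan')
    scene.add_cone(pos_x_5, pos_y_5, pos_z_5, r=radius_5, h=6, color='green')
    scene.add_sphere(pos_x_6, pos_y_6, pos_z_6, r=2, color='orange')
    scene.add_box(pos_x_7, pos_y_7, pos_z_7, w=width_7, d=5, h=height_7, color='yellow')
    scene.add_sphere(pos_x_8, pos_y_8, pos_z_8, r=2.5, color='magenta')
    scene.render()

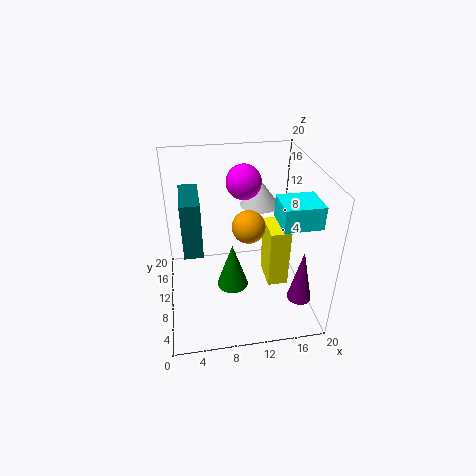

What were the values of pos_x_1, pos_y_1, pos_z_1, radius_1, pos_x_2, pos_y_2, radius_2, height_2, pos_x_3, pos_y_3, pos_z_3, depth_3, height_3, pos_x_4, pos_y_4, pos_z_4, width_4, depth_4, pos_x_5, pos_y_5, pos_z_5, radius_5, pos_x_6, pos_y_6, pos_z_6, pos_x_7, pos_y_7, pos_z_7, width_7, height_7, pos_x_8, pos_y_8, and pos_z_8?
pos_x_1 = 16.5; pos_y_1 = 2; pos_z_1 = 5.5; radius_1 = 1.5; pos_x_2 = 14.5; pos_y_2 = 16.5; radius_2 = 3; height_2 = 4; pos_x_3 = 2.5; pos_y_3 = 7; pos_z_3 = 9.5; depth_3 = 6.5; height_3 = 7.5; pos_x_4 = 14.5; pos_y_4 = 4; pos_z_4 = 14; width_4 = 5; depth_4 = 4.5; pos_x_5 = 8.5; pos_y_5 = 5.5; pos_z_5 = 6; radius_5 = 2; pos_x_6 = 10.5; pos_y_6 = 5.5; pos_z_6 = 14.5; pos_x_7 = 14.5; pos_y_7 = 9; pos_z_7 = 1.5; width_7 = 3; height_7 = 9; pos_x_8 = 11.5; pos_y_8 = 14; pos_z_8 = 16.5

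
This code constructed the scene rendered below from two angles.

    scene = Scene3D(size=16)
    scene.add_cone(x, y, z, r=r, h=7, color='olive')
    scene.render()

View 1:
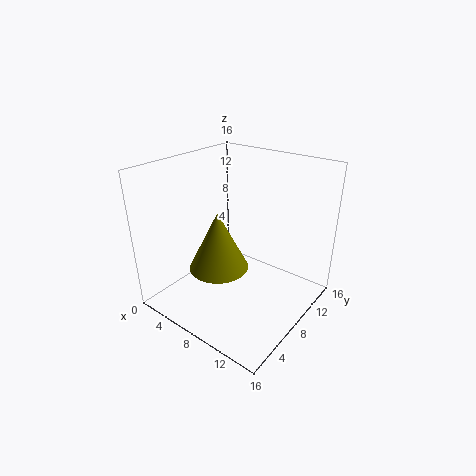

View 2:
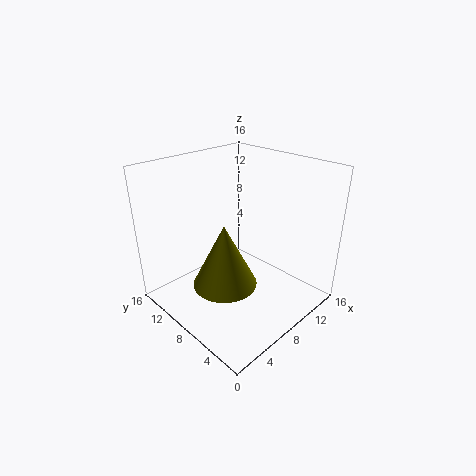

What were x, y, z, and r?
x = 5.5; y = 7.5; z = 3.5; r = 3.5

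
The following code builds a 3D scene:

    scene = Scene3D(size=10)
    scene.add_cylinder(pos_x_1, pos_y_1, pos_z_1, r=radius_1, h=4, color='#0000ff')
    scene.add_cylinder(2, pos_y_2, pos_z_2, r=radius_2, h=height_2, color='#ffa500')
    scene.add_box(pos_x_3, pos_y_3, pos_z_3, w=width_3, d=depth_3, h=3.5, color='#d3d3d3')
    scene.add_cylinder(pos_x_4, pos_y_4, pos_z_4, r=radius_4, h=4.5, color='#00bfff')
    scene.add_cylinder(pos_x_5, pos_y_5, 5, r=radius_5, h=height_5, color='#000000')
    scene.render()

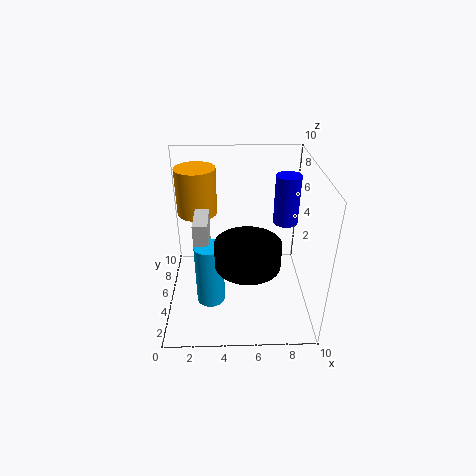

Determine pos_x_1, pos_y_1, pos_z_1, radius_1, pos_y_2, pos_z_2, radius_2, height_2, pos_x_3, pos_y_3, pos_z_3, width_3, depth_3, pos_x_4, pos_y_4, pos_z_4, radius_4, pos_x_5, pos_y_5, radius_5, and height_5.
pos_x_1 = 9; pos_y_1 = 9; pos_z_1 = 4; radius_1 = 1; pos_y_2 = 8; pos_z_2 = 5.5; radius_2 = 1.5; height_2 = 3.5; pos_x_3 = 2; pos_y_3 = 4; pos_z_3 = 3; width_3 = 1; depth_3 = 2.5; pos_x_4 = 3; pos_y_4 = 4; pos_z_4 = 0.5; radius_4 = 1; pos_x_5 = 5.5; pos_y_5 = 2; radius_5 = 2; height_5 = 1.5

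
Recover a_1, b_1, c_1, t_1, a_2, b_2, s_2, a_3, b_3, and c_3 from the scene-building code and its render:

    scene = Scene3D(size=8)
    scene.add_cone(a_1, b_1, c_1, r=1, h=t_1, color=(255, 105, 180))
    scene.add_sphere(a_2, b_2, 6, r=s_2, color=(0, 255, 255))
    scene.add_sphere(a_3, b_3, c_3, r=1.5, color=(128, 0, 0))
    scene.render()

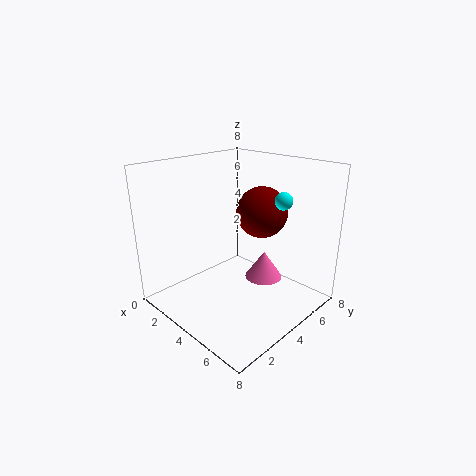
a_1 = 5.5; b_1 = 4.5; c_1 = 2; t_1 = 1.5; a_2 = 5.5; b_2 = 6; s_2 = 0.5; a_3 = 4; b_3 = 6; c_3 = 5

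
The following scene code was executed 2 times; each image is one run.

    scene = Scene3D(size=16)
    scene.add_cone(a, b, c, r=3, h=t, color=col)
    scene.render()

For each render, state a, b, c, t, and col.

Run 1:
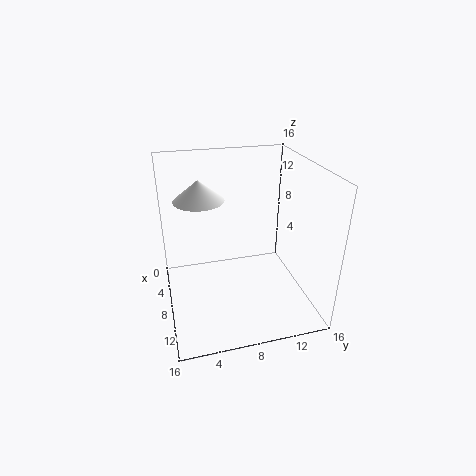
a = 3.5, b = 4.5, c = 11, t = 2.5, col = 'white'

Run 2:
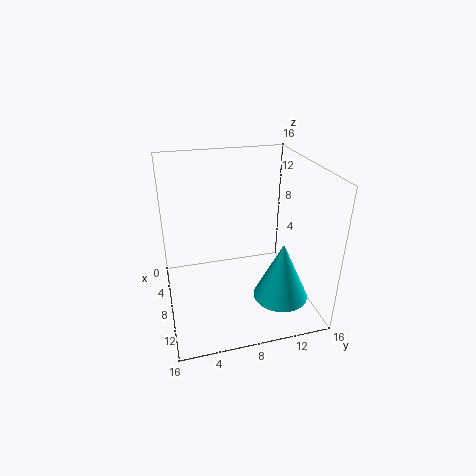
a = 11.5, b = 12, c = 2, t = 6.5, col = 'cyan'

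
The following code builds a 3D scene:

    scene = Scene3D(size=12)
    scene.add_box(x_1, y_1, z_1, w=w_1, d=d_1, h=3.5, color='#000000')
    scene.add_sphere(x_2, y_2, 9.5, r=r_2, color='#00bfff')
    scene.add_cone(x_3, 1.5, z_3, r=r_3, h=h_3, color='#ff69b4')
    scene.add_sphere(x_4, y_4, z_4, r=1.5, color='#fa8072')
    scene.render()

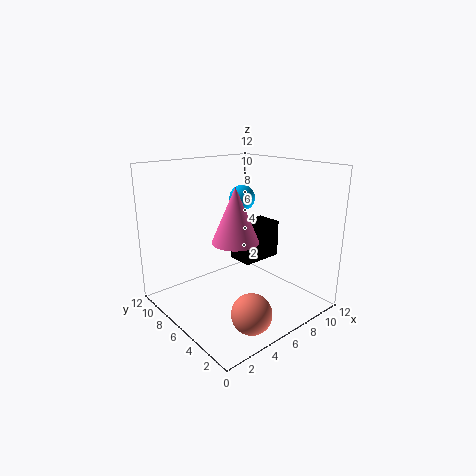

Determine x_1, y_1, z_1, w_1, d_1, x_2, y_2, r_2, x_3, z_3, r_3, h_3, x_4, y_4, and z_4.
x_1 = 8; y_1 = 7; z_1 = 2.5; w_1 = 4; d_1 = 2.5; x_2 = 6; y_2 = 5.5; r_2 = 1; x_3 = 2; z_3 = 8; r_3 = 1.5; h_3 = 3.5; x_4 = 3.5; y_4 = 1.5; z_4 = 2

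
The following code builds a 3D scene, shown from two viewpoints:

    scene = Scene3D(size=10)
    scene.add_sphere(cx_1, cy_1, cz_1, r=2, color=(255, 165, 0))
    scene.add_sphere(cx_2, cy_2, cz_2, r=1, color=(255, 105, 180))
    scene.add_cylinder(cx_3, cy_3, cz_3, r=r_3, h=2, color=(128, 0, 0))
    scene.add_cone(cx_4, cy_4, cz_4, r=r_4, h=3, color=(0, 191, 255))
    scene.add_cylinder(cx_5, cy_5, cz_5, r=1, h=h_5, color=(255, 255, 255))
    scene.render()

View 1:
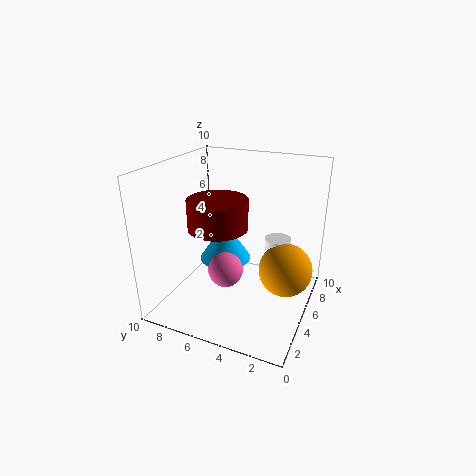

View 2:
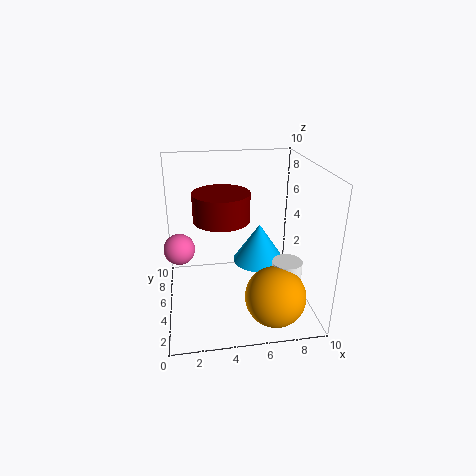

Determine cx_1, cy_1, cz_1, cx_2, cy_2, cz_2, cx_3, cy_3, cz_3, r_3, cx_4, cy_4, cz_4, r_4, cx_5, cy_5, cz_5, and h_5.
cx_1 = 7, cy_1 = 2, cz_1 = 2, cx_2 = 1, cy_2 = 4, cz_2 = 5, cx_3 = 4, cy_3 = 6, cz_3 = 6, r_3 = 2, cx_4 = 7, cy_4 = 7, cz_4 = 2, r_4 = 2, cx_5 = 8, cy_5 = 3, cz_5 = 2, h_5 = 2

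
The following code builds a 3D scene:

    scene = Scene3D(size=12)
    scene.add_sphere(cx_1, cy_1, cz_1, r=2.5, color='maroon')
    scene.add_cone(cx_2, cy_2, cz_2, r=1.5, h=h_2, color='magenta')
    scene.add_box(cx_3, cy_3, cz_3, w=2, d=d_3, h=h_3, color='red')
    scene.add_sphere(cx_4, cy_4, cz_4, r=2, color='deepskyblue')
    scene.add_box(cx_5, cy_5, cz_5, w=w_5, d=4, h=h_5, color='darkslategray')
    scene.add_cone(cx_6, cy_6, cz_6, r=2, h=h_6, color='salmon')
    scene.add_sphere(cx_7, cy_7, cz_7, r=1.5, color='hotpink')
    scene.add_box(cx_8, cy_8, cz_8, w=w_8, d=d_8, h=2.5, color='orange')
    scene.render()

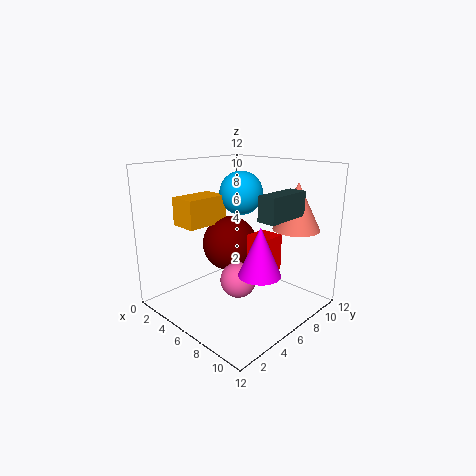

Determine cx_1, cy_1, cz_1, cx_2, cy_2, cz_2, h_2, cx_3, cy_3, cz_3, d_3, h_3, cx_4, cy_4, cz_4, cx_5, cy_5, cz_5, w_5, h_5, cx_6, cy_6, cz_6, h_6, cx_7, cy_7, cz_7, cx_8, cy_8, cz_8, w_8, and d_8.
cx_1 = 3.5; cy_1 = 7.5; cz_1 = 4.5; cx_2 = 10.5; cy_2 = 3.5; cz_2 = 5; h_2 = 3.5; cx_3 = 7; cy_3 = 6; cz_3 = 3.5; d_3 = 2; h_3 = 3; cx_4 = 3.5; cy_4 = 9; cz_4 = 9; cx_5 = 8.5; cy_5 = 5.5; cz_5 = 8; w_5 = 1.5; h_5 = 2; cx_6 = 9; cy_6 = 10; cz_6 = 6.5; h_6 = 4; cx_7 = 6.5; cy_7 = 5.5; cz_7 = 2.5; cx_8 = 0.5; cy_8 = 3.5; cz_8 = 6.5; w_8 = 2.5; d_8 = 4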